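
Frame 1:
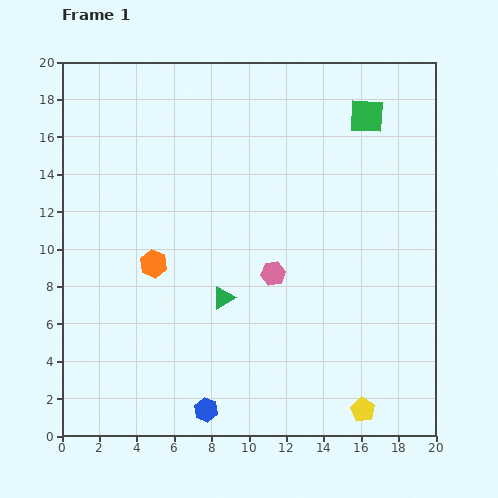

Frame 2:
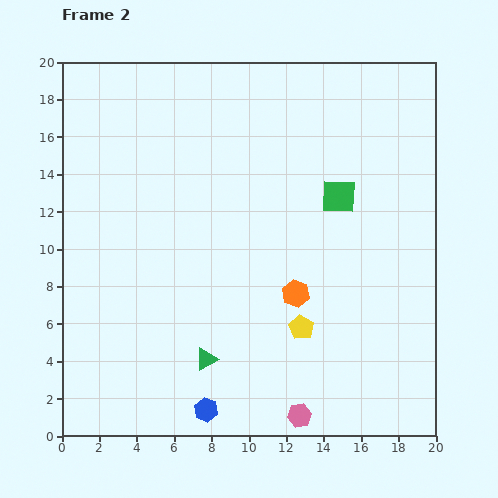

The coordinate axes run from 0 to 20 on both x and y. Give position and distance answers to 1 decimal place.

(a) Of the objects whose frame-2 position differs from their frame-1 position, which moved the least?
the green triangle

(moved 3.4)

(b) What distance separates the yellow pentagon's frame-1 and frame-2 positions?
5.5

The yellow pentagon moved from (16.1, 1.4) to (12.8, 5.8), a distance of √(3.3² + 4.4²) ≈ 5.5.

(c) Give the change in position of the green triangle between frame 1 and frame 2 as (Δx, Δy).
(-0.9, -3.3)

The green triangle was at (8.6, 7.4) in frame 1 and (7.7, 4.1) in frame 2.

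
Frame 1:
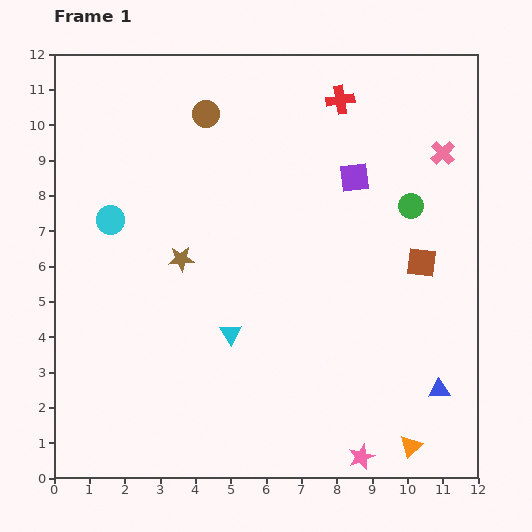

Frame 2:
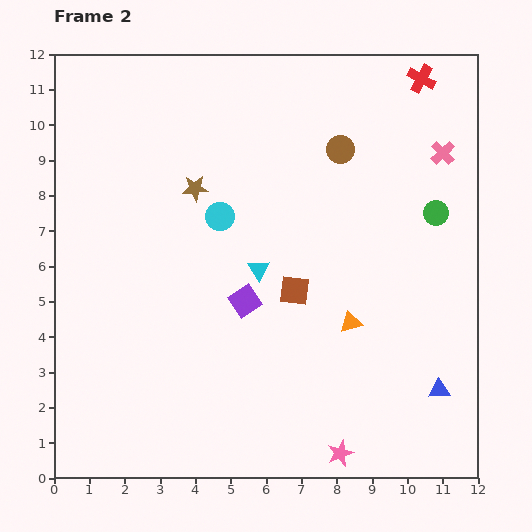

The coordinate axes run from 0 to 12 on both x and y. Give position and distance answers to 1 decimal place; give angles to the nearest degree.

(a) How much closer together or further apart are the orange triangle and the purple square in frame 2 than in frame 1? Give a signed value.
-4.7

Distance in frame 1: 7.8. Distance in frame 2: 3.1.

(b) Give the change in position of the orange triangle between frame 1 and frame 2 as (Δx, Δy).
(-1.7, 3.5)

The orange triangle was at (10.1, 0.9) in frame 1 and (8.4, 4.4) in frame 2.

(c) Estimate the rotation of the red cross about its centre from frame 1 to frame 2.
37° clockwise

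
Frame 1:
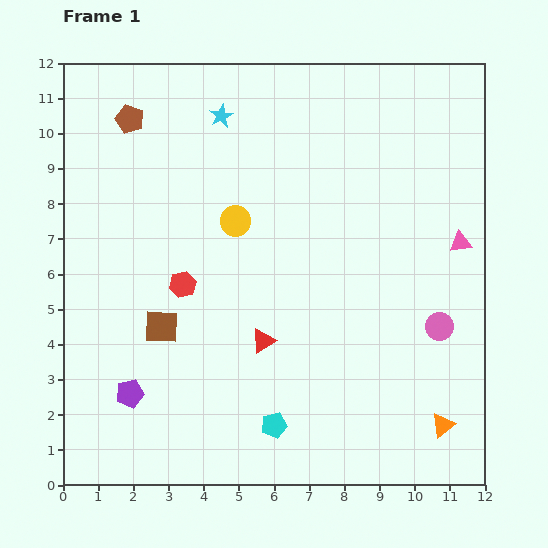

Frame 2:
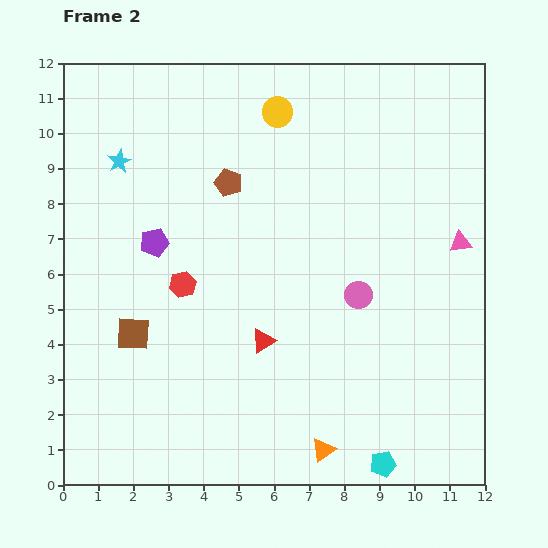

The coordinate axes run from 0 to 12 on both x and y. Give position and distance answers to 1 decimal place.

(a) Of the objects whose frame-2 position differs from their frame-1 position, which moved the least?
the brown square

(moved 0.8)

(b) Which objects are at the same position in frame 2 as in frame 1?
the red triangle, the red hexagon, the pink triangle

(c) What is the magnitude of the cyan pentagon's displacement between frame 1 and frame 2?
3.3

The cyan pentagon moved from (6.0, 1.7) to (9.1, 0.6), a distance of √(3.1² + 1.1²) ≈ 3.3.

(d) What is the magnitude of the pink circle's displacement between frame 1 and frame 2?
2.5

The pink circle moved from (10.7, 4.5) to (8.4, 5.4), a distance of √(2.3² + 0.9²) ≈ 2.5.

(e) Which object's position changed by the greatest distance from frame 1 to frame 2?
the purple pentagon

(moved 4.4; next 3.5)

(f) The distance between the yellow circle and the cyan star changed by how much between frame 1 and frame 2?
+1.7

Distance in frame 1: 3.0. Distance in frame 2: 4.7.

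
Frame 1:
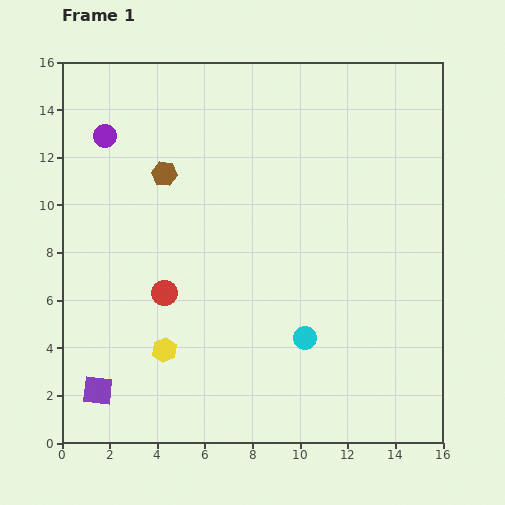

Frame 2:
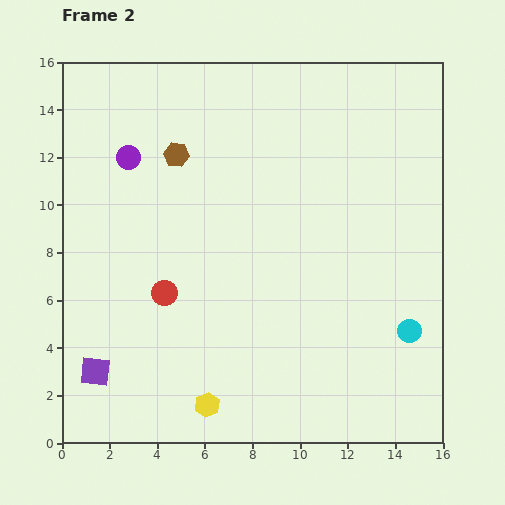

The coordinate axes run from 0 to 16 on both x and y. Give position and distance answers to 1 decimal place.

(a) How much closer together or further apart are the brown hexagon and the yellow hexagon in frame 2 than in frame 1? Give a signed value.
+3.2

Distance in frame 1: 7.4. Distance in frame 2: 10.6.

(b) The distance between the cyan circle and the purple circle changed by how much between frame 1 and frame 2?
+1.9

Distance in frame 1: 12.0. Distance in frame 2: 13.9.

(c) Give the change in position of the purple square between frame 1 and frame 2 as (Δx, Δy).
(-0.1, 0.8)

The purple square was at (1.5, 2.2) in frame 1 and (1.4, 3.0) in frame 2.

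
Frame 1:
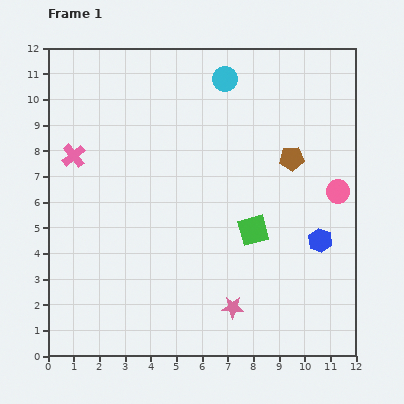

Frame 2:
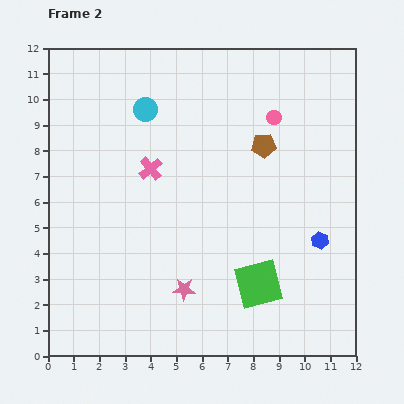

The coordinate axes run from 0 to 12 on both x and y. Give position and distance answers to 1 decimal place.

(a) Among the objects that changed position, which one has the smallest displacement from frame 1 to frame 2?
the brown pentagon

(moved 1.2)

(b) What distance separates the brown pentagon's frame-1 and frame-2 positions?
1.2

The brown pentagon moved from (9.5, 7.7) to (8.4, 8.2), a distance of √(1.1² + 0.5²) ≈ 1.2.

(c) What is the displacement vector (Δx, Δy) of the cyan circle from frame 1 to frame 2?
(-3.1, -1.2)

The cyan circle was at (6.9, 10.8) in frame 1 and (3.8, 9.6) in frame 2.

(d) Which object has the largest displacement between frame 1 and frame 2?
the pink circle

(moved 3.8; next 3.3)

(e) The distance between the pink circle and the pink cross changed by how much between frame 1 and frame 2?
-5.2

Distance in frame 1: 10.4. Distance in frame 2: 5.2.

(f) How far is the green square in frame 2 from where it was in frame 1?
2.1

The green square moved from (8.0, 4.9) to (8.2, 2.8), a distance of √(0.2² + 2.1²) ≈ 2.1.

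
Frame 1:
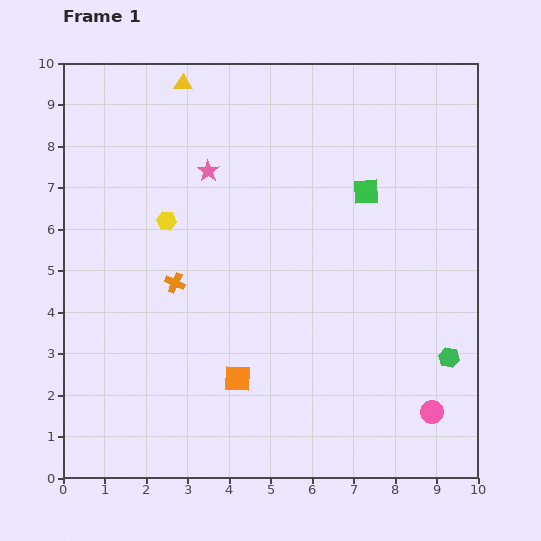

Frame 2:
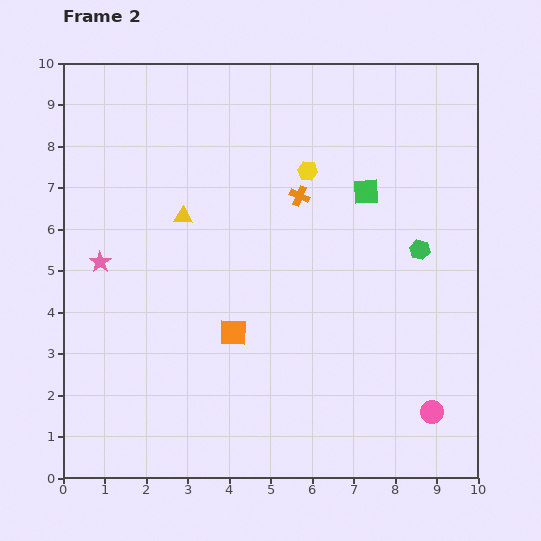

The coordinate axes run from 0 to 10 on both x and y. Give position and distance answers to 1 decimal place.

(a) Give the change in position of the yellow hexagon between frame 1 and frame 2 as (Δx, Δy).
(3.4, 1.2)

The yellow hexagon was at (2.5, 6.2) in frame 1 and (5.9, 7.4) in frame 2.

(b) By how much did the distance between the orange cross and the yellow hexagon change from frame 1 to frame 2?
-0.9

Distance in frame 1: 1.5. Distance in frame 2: 0.6.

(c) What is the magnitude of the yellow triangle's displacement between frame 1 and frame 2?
3.2

The yellow triangle moved from (2.9, 9.5) to (2.9, 6.3), a distance of √(0.0² + 3.2²) ≈ 3.2.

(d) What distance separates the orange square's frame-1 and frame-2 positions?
1.1

The orange square moved from (4.2, 2.4) to (4.1, 3.5), a distance of √(0.1² + 1.1²) ≈ 1.1.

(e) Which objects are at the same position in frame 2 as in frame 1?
the green square, the pink circle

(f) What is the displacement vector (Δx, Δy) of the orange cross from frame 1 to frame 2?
(3.0, 2.1)

The orange cross was at (2.7, 4.7) in frame 1 and (5.7, 6.8) in frame 2.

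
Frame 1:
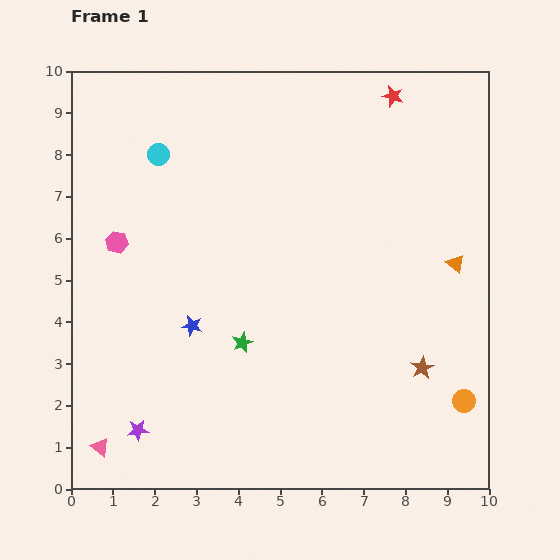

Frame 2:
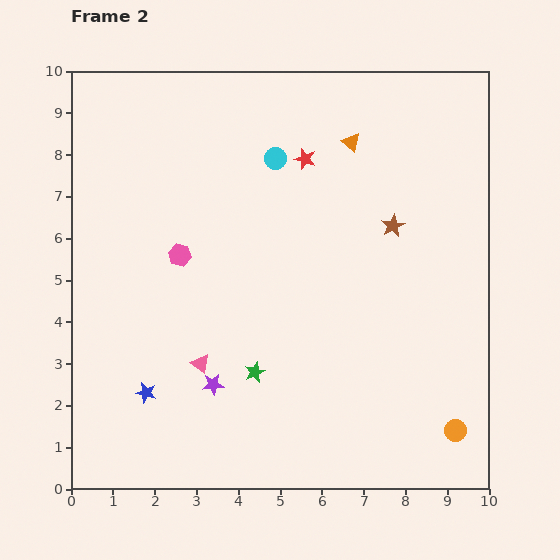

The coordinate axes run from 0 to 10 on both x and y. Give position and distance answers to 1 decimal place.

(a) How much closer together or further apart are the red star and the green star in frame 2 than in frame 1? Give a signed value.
-1.7

Distance in frame 1: 6.9. Distance in frame 2: 5.2.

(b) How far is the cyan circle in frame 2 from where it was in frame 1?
2.8

The cyan circle moved from (2.1, 8.0) to (4.9, 7.9), a distance of √(2.8² + 0.1²) ≈ 2.8.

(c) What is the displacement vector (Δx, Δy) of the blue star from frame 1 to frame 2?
(-1.1, -1.6)

The blue star was at (2.9, 3.9) in frame 1 and (1.8, 2.3) in frame 2.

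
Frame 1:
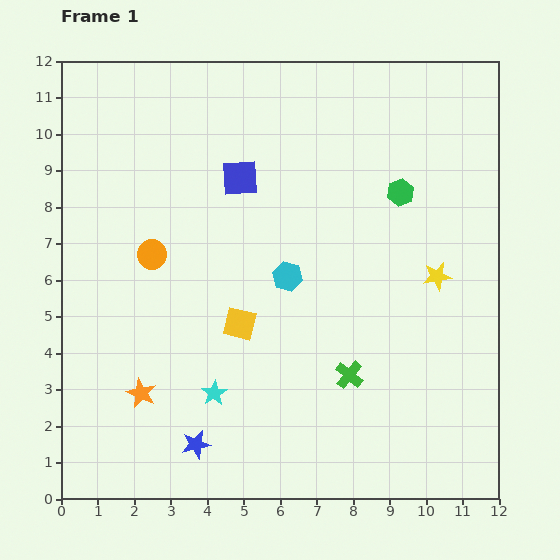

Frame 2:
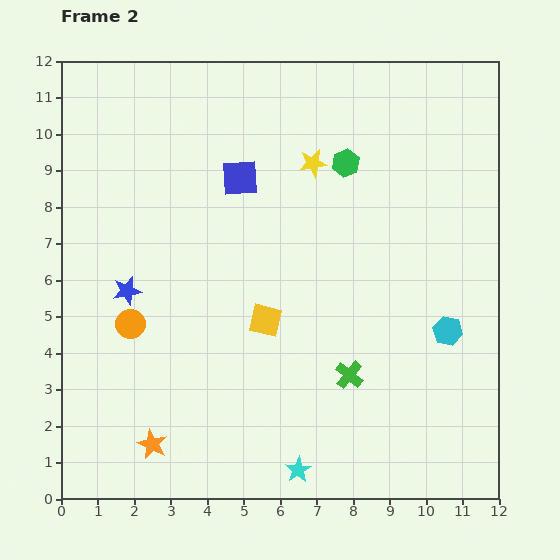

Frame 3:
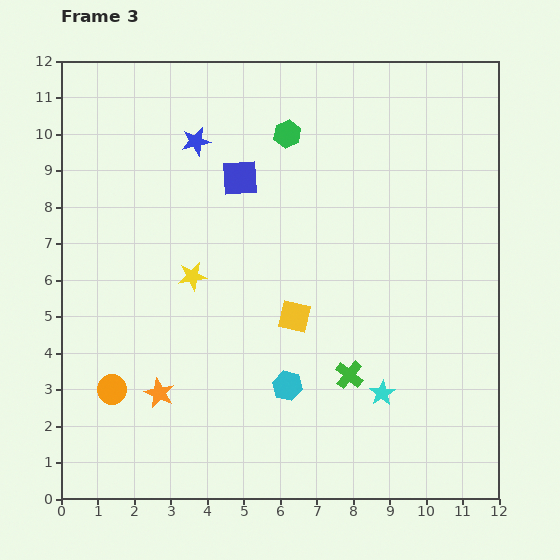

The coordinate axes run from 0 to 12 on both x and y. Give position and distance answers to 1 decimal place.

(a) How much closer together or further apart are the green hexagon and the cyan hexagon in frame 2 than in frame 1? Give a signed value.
+1.5

Distance in frame 1: 3.9. Distance in frame 2: 5.4.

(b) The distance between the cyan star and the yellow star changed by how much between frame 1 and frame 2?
+1.5

Distance in frame 1: 6.9. Distance in frame 2: 8.4.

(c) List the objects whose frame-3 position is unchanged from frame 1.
the green cross, the blue square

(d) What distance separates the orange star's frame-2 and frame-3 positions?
1.4

The orange star moved from (2.5, 1.5) to (2.7, 2.9), a distance of √(0.2² + 1.4²) ≈ 1.4.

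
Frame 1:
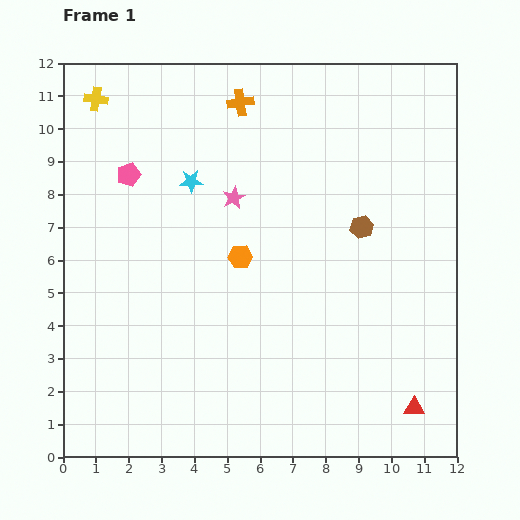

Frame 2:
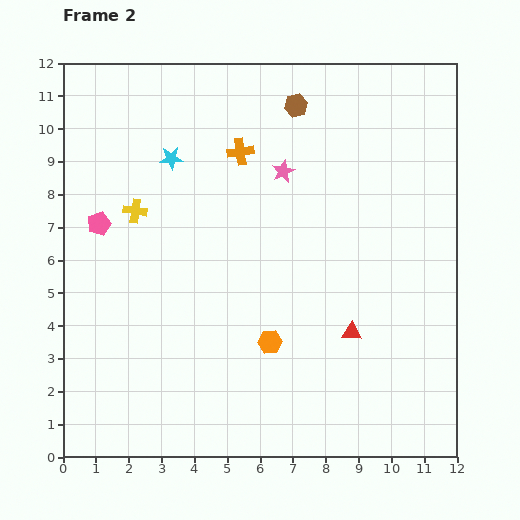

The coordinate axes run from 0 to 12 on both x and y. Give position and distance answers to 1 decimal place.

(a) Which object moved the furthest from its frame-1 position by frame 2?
the brown hexagon

(moved 4.2; next 3.6)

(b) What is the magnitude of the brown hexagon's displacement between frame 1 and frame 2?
4.2

The brown hexagon moved from (9.1, 7.0) to (7.1, 10.7), a distance of √(2.0² + 3.7²) ≈ 4.2.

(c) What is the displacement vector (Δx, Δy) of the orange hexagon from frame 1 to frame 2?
(0.9, -2.6)

The orange hexagon was at (5.4, 6.1) in frame 1 and (6.3, 3.5) in frame 2.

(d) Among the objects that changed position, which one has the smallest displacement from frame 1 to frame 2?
the cyan star

(moved 0.9)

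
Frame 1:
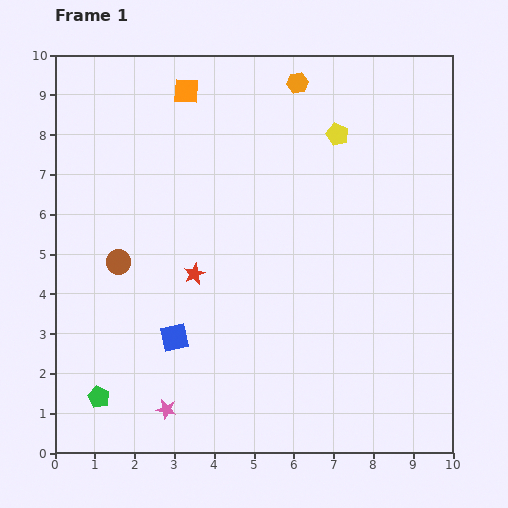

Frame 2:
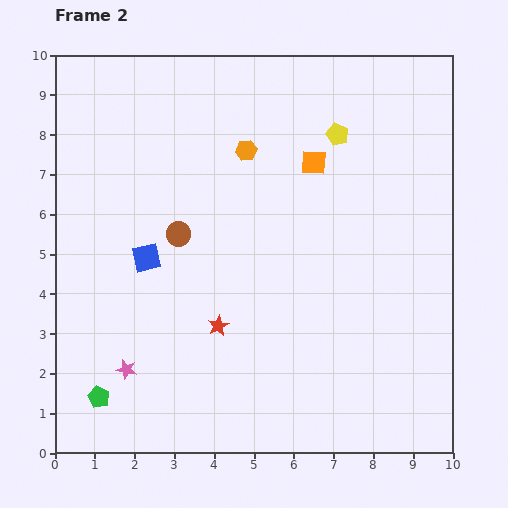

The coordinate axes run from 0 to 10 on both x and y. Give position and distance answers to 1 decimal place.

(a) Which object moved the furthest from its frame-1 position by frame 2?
the orange square

(moved 3.7; next 2.1)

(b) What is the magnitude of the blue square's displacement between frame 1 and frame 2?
2.1

The blue square moved from (3.0, 2.9) to (2.3, 4.9), a distance of √(0.7² + 2.0²) ≈ 2.1.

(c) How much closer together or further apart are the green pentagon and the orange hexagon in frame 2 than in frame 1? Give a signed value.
-2.1

Distance in frame 1: 9.3. Distance in frame 2: 7.2.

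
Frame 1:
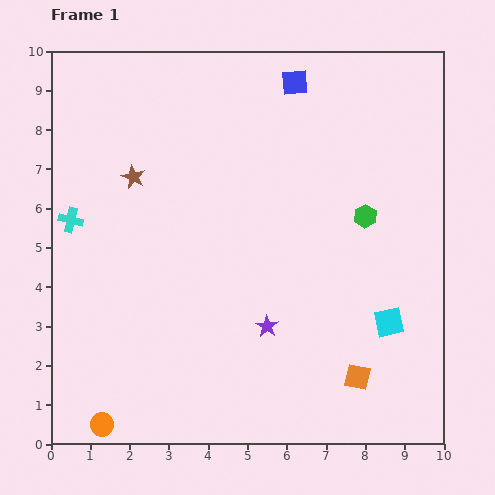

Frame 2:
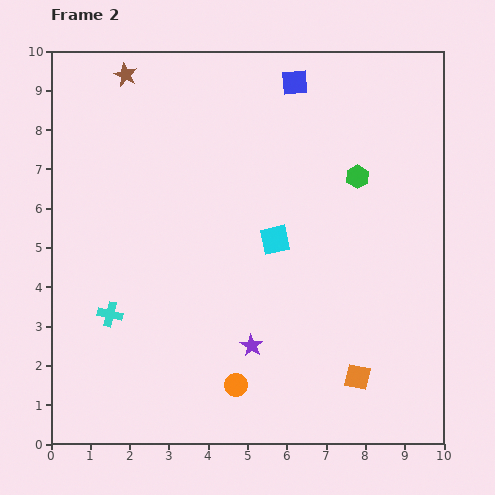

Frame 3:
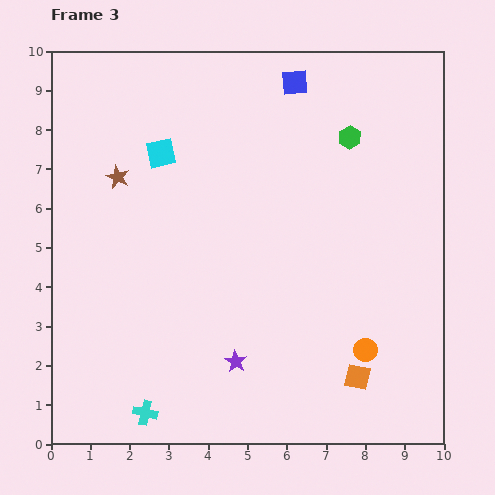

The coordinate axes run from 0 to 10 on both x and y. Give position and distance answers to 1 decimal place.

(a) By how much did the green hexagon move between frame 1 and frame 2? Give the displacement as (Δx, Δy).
(-0.2, 1.0)

The green hexagon was at (8.0, 5.8) in frame 1 and (7.8, 6.8) in frame 2.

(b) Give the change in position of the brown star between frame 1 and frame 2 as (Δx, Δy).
(-0.2, 2.6)

The brown star was at (2.1, 6.8) in frame 1 and (1.9, 9.4) in frame 2.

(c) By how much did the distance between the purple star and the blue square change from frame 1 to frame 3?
+1.1

Distance in frame 1: 6.2. Distance in frame 3: 7.3.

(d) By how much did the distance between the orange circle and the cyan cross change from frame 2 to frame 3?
+2.1

Distance in frame 2: 3.7. Distance in frame 3: 5.8.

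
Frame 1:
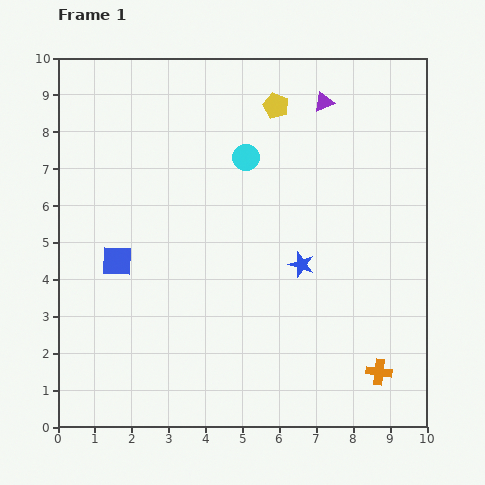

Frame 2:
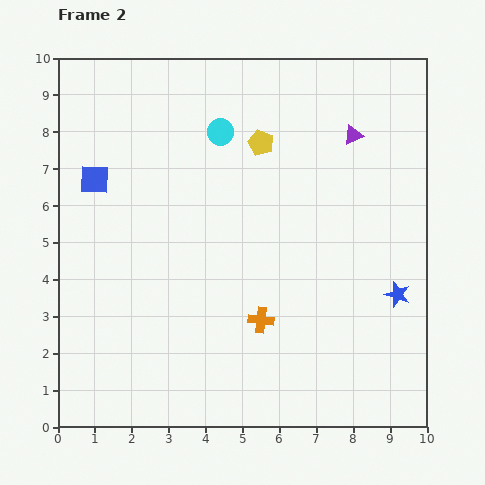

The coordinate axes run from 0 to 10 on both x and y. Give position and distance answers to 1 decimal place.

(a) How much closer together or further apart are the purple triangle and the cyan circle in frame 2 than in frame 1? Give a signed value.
+1.0

Distance in frame 1: 2.6. Distance in frame 2: 3.6.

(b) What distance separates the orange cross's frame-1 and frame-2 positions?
3.5

The orange cross moved from (8.7, 1.5) to (5.5, 2.9), a distance of √(3.2² + 1.4²) ≈ 3.5.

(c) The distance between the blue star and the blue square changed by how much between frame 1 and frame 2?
+3.8

Distance in frame 1: 5.0. Distance in frame 2: 8.8.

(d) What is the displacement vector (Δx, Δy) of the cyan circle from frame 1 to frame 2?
(-0.7, 0.7)

The cyan circle was at (5.1, 7.3) in frame 1 and (4.4, 8.0) in frame 2.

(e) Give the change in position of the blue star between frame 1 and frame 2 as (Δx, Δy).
(2.6, -0.8)

The blue star was at (6.6, 4.4) in frame 1 and (9.2, 3.6) in frame 2.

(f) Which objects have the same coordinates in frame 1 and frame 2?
none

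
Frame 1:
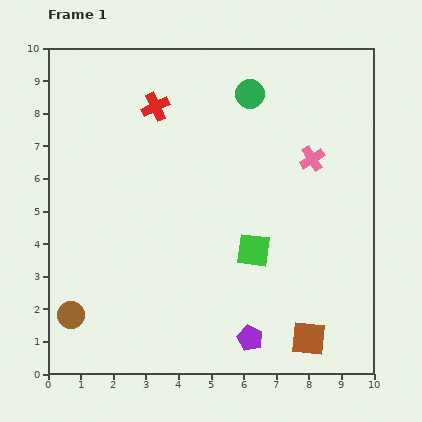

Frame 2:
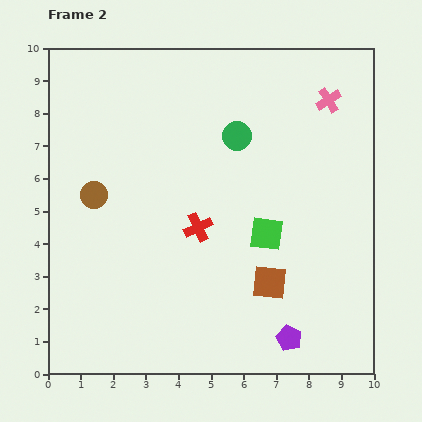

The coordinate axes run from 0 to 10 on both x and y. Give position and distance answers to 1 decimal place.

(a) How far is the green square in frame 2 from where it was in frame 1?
0.6

The green square moved from (6.3, 3.8) to (6.7, 4.3), a distance of √(0.4² + 0.5²) ≈ 0.6.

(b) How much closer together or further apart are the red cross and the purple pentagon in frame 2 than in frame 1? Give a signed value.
-3.3

Distance in frame 1: 7.7. Distance in frame 2: 4.4.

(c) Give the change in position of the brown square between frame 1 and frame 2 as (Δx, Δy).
(-1.2, 1.7)

The brown square was at (8.0, 1.1) in frame 1 and (6.8, 2.8) in frame 2.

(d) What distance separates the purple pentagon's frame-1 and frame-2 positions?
1.2

The purple pentagon moved from (6.2, 1.1) to (7.4, 1.1), a distance of √(1.2² + 0.0²) ≈ 1.2.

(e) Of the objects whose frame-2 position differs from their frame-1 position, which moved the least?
the green square

(moved 0.6)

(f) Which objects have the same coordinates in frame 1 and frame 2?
none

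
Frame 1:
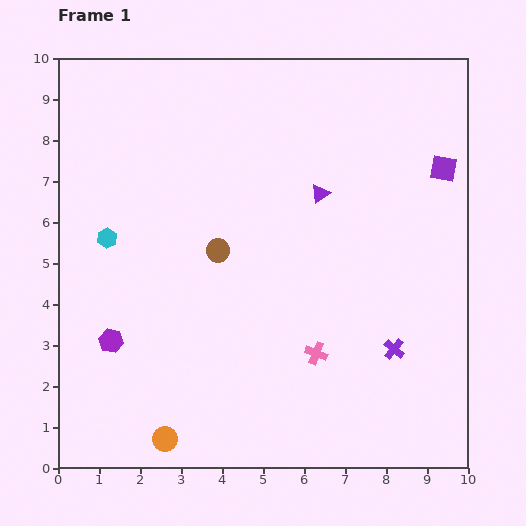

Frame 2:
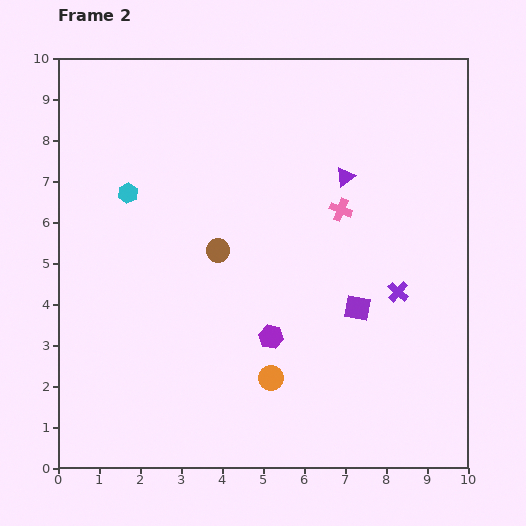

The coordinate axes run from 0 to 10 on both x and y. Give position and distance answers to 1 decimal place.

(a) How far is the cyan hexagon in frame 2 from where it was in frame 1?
1.2

The cyan hexagon moved from (1.2, 5.6) to (1.7, 6.7), a distance of √(0.5² + 1.1²) ≈ 1.2.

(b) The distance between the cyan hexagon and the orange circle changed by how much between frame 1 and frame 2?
+0.6

Distance in frame 1: 5.1. Distance in frame 2: 5.7.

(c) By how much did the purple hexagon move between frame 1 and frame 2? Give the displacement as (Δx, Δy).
(3.9, 0.1)

The purple hexagon was at (1.3, 3.1) in frame 1 and (5.2, 3.2) in frame 2.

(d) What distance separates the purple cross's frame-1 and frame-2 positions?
1.4

The purple cross moved from (8.2, 2.9) to (8.3, 4.3), a distance of √(0.1² + 1.4²) ≈ 1.4.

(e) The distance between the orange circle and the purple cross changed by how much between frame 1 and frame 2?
-2.3

Distance in frame 1: 6.0. Distance in frame 2: 3.7.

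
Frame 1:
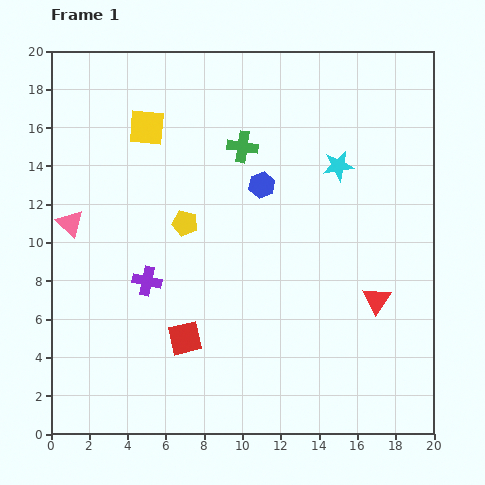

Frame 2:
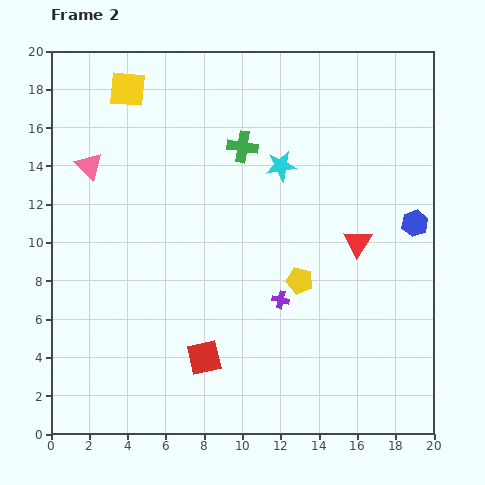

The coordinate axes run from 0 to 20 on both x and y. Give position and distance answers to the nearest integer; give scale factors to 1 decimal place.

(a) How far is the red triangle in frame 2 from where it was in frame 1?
3

The red triangle moved from (17, 7) to (16, 10), a distance of √(1² + 3²) ≈ 3.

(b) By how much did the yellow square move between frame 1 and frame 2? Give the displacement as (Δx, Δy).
(-1, 2)

The yellow square was at (5, 16) in frame 1 and (4, 18) in frame 2.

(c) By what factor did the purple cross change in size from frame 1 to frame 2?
0.6×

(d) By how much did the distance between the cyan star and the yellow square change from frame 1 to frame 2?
-1

Distance in frame 1: 10. Distance in frame 2: 9.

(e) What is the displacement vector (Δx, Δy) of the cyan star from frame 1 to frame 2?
(-3, 0)

The cyan star was at (15, 14) in frame 1 and (12, 14) in frame 2.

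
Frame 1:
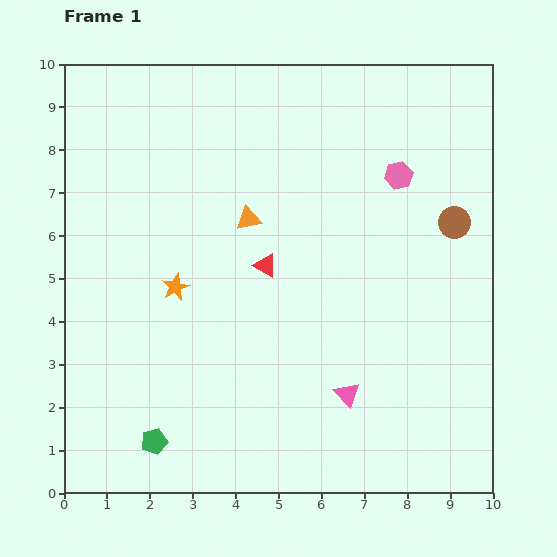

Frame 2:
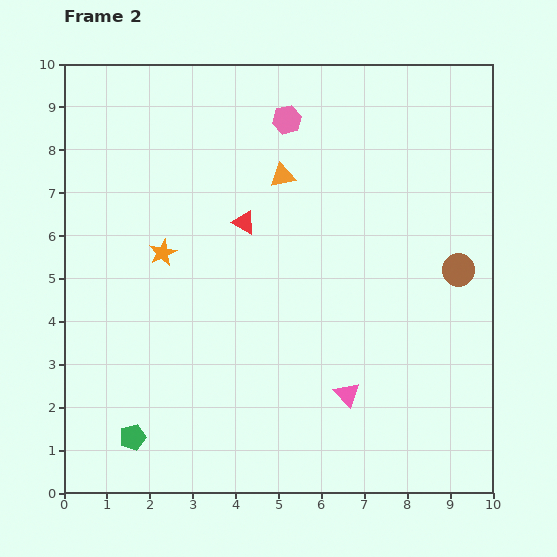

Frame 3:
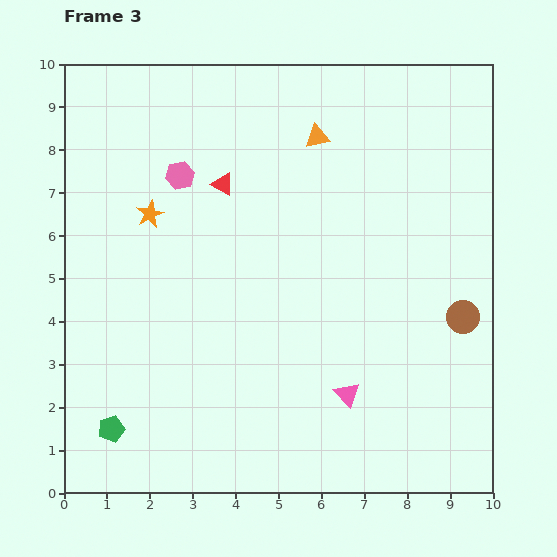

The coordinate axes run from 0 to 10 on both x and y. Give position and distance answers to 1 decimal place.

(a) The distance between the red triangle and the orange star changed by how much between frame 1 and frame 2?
-0.2

Distance in frame 1: 2.2. Distance in frame 2: 2.0.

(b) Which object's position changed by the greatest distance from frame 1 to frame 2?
the pink hexagon

(moved 2.9; next 1.3)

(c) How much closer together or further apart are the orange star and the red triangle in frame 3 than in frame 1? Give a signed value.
-0.4

Distance in frame 1: 2.2. Distance in frame 3: 1.8.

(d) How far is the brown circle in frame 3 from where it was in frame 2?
1.1

The brown circle moved from (9.2, 5.2) to (9.3, 4.1), a distance of √(0.1² + 1.1²) ≈ 1.1.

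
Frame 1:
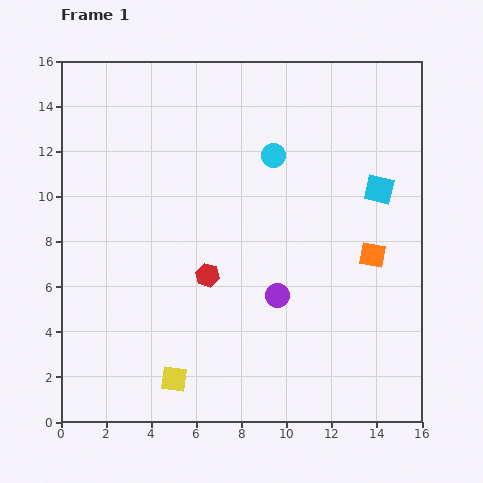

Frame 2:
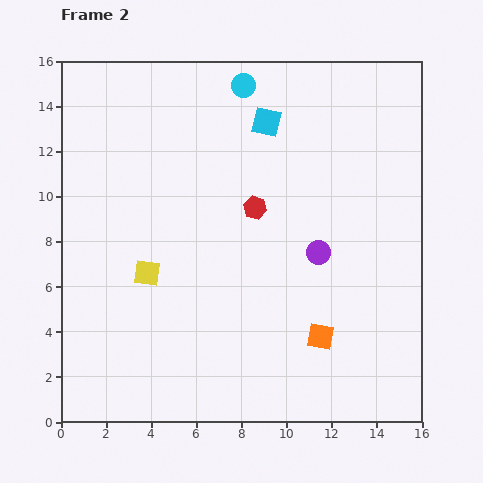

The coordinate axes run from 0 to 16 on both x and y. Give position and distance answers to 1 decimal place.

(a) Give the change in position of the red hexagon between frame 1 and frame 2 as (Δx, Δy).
(2.1, 3.0)

The red hexagon was at (6.5, 6.5) in frame 1 and (8.6, 9.5) in frame 2.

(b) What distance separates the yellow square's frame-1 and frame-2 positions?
4.9

The yellow square moved from (5.0, 1.9) to (3.8, 6.6), a distance of √(1.2² + 4.7²) ≈ 4.9.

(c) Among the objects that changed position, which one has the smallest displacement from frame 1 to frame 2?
the purple circle

(moved 2.6)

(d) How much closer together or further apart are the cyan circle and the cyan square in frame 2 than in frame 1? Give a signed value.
-3.0

Distance in frame 1: 4.9. Distance in frame 2: 1.9.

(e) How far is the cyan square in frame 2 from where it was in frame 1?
5.8

The cyan square moved from (14.1, 10.3) to (9.1, 13.3), a distance of √(5.0² + 3.0²) ≈ 5.8.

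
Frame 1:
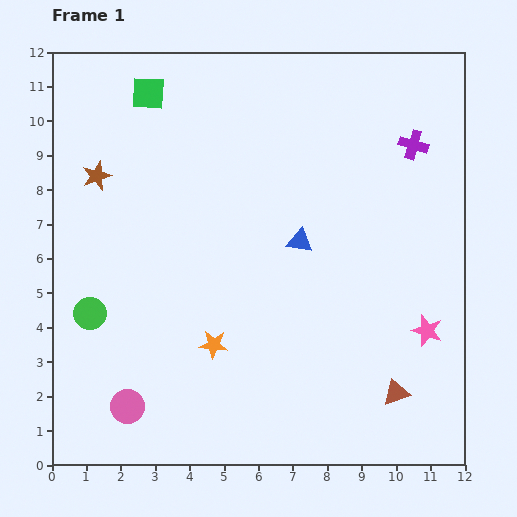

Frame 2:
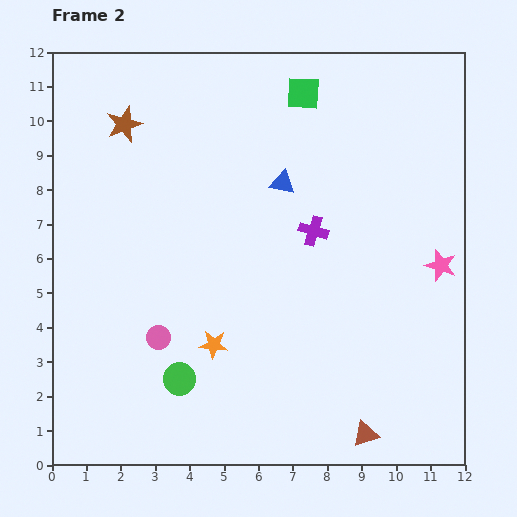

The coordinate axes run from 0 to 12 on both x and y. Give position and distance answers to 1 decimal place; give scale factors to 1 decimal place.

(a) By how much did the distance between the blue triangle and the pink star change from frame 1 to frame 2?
+0.7

Distance in frame 1: 4.5. Distance in frame 2: 5.2.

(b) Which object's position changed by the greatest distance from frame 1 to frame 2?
the green square

(moved 4.5; next 3.8)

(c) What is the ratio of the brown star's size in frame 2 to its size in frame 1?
1.3×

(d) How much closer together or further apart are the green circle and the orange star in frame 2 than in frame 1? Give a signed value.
-2.3

Distance in frame 1: 3.7. Distance in frame 2: 1.4.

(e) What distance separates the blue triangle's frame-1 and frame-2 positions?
1.8

The blue triangle moved from (7.2, 6.5) to (6.7, 8.2), a distance of √(0.5² + 1.7²) ≈ 1.8.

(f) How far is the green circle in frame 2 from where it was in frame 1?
3.2

The green circle moved from (1.1, 4.4) to (3.7, 2.5), a distance of √(2.6² + 1.9²) ≈ 3.2.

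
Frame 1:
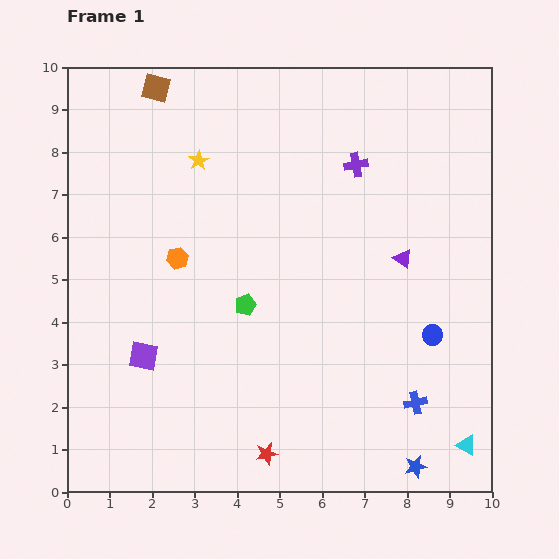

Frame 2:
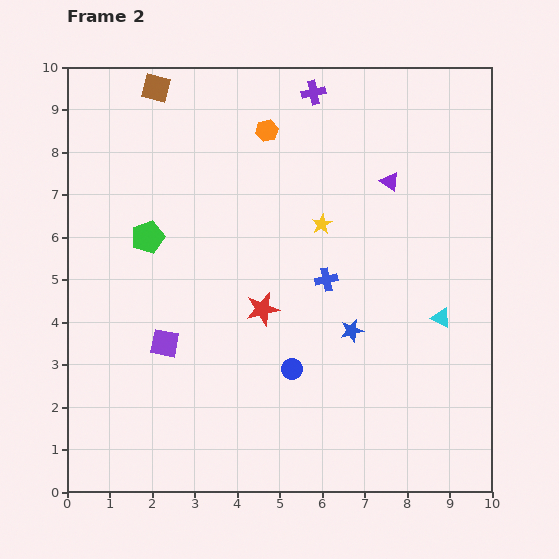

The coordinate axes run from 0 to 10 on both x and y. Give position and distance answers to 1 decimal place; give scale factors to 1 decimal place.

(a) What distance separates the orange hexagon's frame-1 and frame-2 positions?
3.7

The orange hexagon moved from (2.6, 5.5) to (4.7, 8.5), a distance of √(2.1² + 3.0²) ≈ 3.7.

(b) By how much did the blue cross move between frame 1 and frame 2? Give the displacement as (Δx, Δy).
(-2.1, 2.9)

The blue cross was at (8.2, 2.1) in frame 1 and (6.1, 5.0) in frame 2.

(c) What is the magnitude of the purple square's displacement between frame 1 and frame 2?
0.6

The purple square moved from (1.8, 3.2) to (2.3, 3.5), a distance of √(0.5² + 0.3²) ≈ 0.6.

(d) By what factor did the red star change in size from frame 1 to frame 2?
1.5×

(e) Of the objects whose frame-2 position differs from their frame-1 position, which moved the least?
the purple square

(moved 0.6)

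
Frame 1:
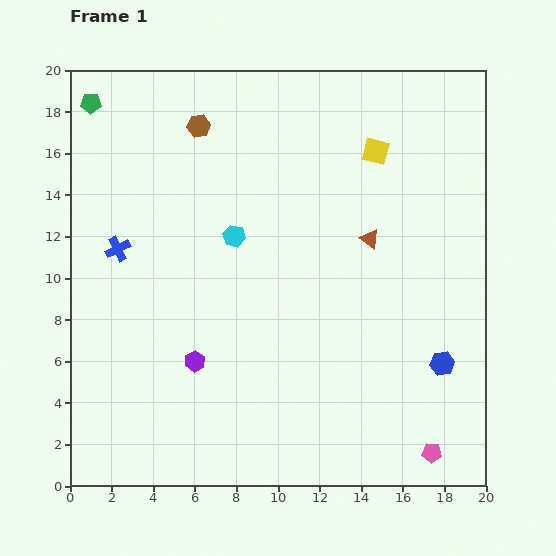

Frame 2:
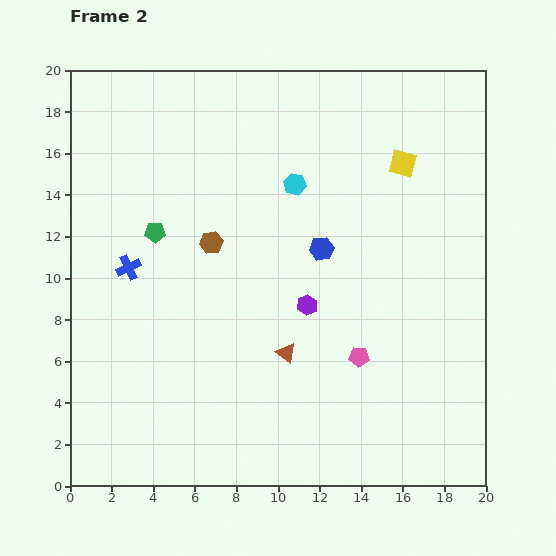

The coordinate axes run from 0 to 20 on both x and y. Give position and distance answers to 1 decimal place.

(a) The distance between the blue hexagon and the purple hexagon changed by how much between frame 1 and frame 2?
-9.1

Distance in frame 1: 11.9. Distance in frame 2: 2.8.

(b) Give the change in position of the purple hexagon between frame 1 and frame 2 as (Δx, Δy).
(5.4, 2.7)

The purple hexagon was at (6.0, 6.0) in frame 1 and (11.4, 8.7) in frame 2.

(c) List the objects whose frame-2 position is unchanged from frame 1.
none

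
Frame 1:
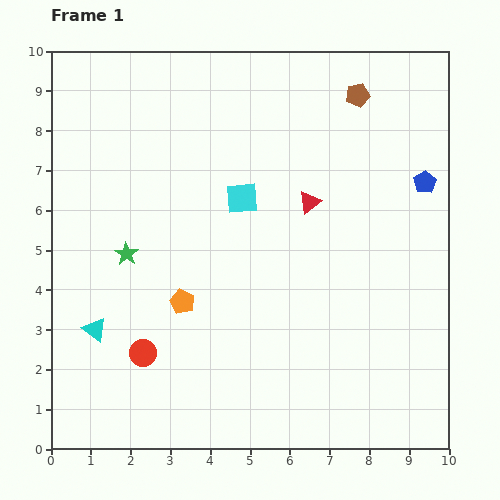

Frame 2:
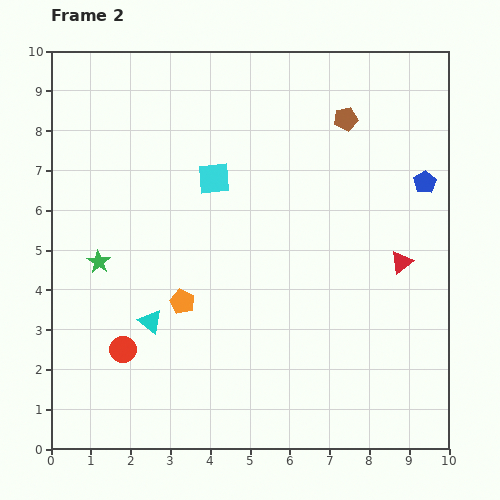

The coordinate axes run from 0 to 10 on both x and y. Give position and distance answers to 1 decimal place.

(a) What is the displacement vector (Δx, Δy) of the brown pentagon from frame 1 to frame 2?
(-0.3, -0.6)

The brown pentagon was at (7.7, 8.9) in frame 1 and (7.4, 8.3) in frame 2.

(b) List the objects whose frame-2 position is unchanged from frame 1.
the orange pentagon, the blue pentagon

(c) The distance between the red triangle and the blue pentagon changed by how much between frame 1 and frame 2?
-0.8

Distance in frame 1: 2.9. Distance in frame 2: 2.1.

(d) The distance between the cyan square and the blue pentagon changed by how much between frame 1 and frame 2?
+0.7

Distance in frame 1: 4.6. Distance in frame 2: 5.3.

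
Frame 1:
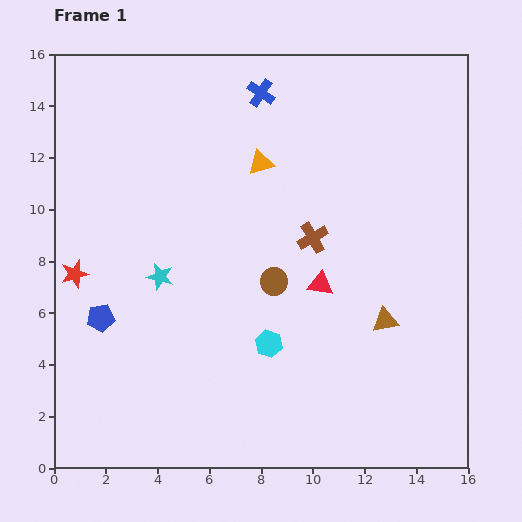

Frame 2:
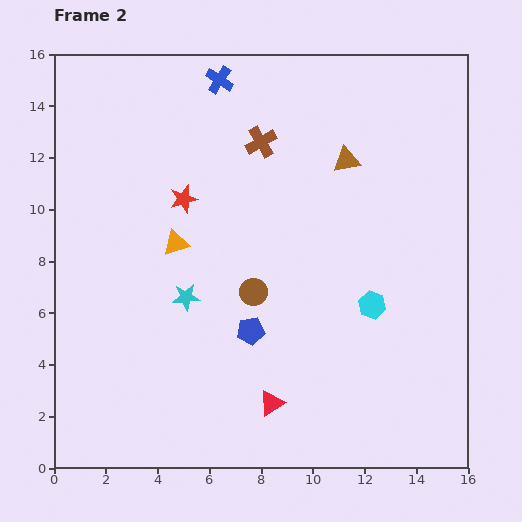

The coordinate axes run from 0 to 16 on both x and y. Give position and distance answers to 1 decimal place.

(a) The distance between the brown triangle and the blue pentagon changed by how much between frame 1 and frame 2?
-3.4

Distance in frame 1: 11.0. Distance in frame 2: 7.6.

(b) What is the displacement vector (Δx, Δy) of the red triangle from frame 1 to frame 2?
(-1.9, -4.6)

The red triangle was at (10.3, 7.1) in frame 1 and (8.4, 2.5) in frame 2.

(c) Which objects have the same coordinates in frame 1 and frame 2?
none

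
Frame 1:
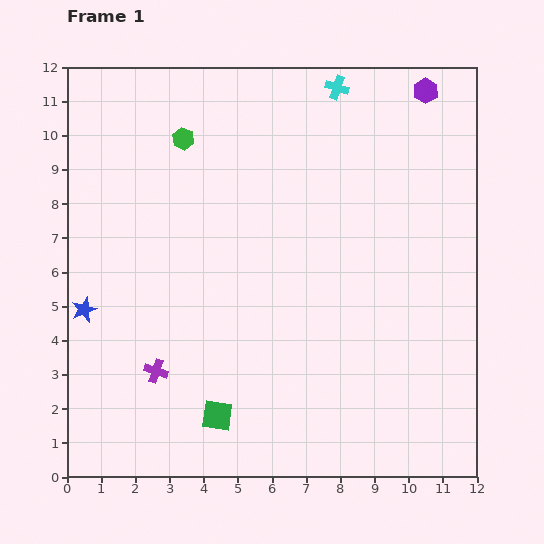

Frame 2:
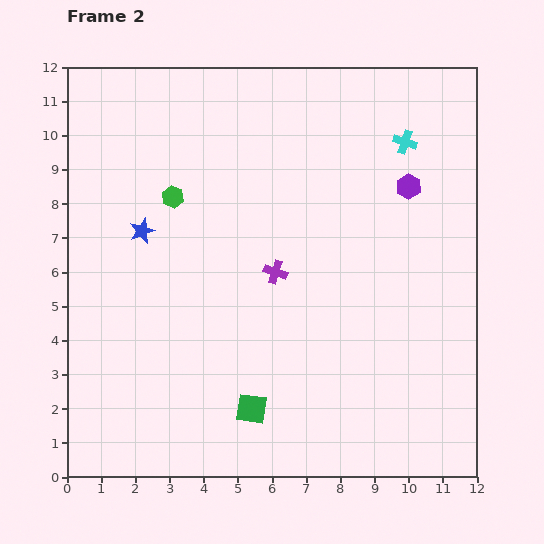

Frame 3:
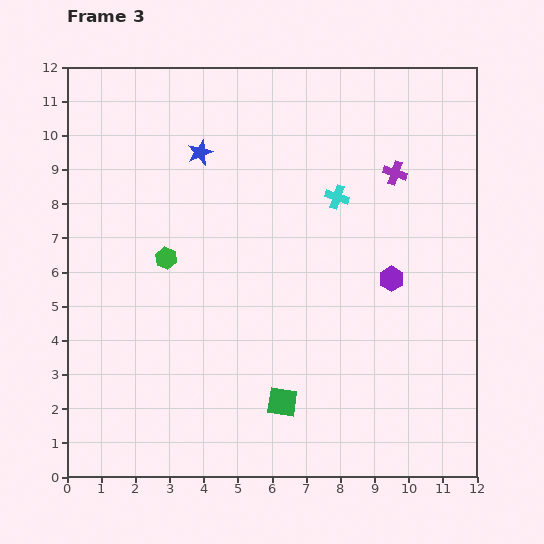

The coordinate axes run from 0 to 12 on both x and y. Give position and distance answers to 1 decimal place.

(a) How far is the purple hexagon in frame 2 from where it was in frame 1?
2.8

The purple hexagon moved from (10.5, 11.3) to (10.0, 8.5), a distance of √(0.5² + 2.8²) ≈ 2.8.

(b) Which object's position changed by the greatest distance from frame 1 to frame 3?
the purple cross

(moved 9.1; next 5.7)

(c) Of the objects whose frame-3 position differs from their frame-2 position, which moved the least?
the green square

(moved 0.9)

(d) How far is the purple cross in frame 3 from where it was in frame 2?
4.5

The purple cross moved from (6.1, 6.0) to (9.6, 8.9), a distance of √(3.5² + 2.9²) ≈ 4.5.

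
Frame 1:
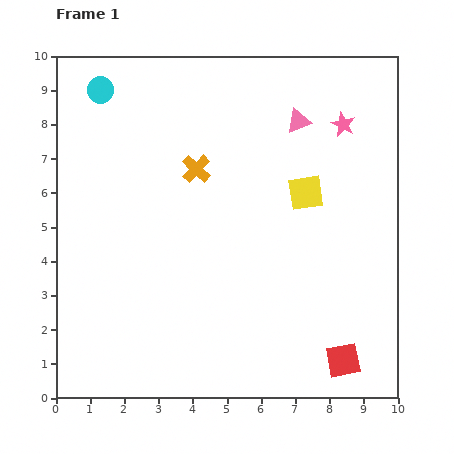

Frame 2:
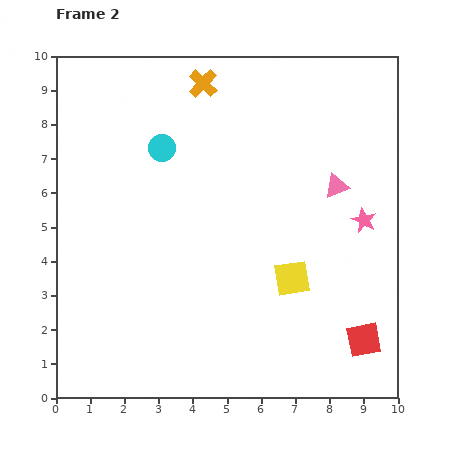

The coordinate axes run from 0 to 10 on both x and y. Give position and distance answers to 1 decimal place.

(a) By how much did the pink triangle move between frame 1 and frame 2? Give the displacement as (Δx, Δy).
(1.1, -1.9)

The pink triangle was at (7.1, 8.1) in frame 1 and (8.2, 6.2) in frame 2.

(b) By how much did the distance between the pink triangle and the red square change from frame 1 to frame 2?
-2.5

Distance in frame 1: 7.1. Distance in frame 2: 4.6.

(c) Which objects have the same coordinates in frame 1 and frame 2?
none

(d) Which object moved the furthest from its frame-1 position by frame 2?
the pink star

(moved 2.9; next 2.5)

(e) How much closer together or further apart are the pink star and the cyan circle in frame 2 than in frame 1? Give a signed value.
-0.9

Distance in frame 1: 7.2. Distance in frame 2: 6.3.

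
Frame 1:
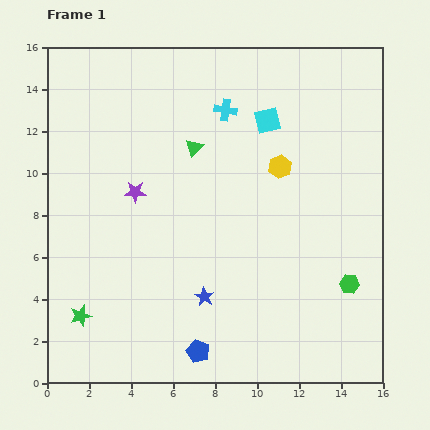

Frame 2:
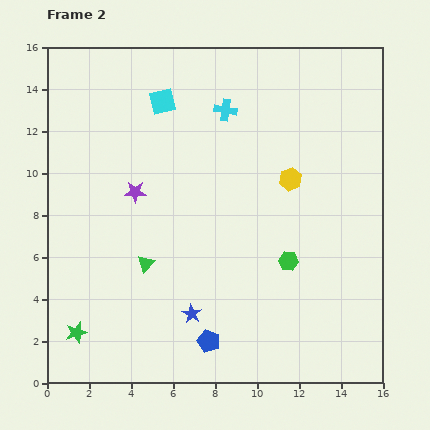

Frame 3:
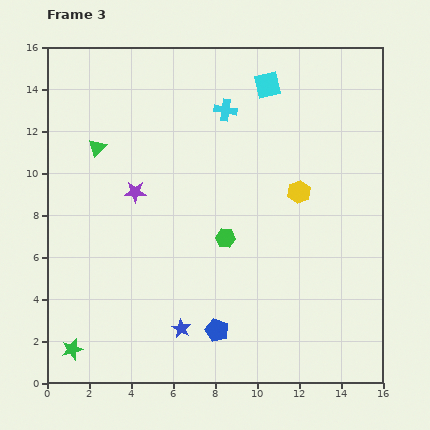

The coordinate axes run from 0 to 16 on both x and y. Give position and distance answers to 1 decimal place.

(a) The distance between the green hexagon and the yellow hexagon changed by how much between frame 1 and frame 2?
-2.6

Distance in frame 1: 6.5. Distance in frame 2: 3.9.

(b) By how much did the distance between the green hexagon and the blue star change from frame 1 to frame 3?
-2.1

Distance in frame 1: 6.9. Distance in frame 3: 4.8.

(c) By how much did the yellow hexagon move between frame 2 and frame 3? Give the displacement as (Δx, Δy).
(0.4, -0.6)

The yellow hexagon was at (11.6, 9.7) in frame 2 and (12.0, 9.1) in frame 3.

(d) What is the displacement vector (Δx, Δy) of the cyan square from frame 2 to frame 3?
(5.0, 0.8)

The cyan square was at (5.5, 13.4) in frame 2 and (10.5, 14.2) in frame 3.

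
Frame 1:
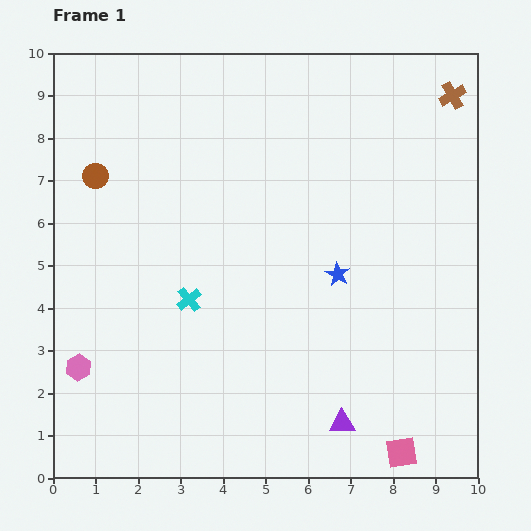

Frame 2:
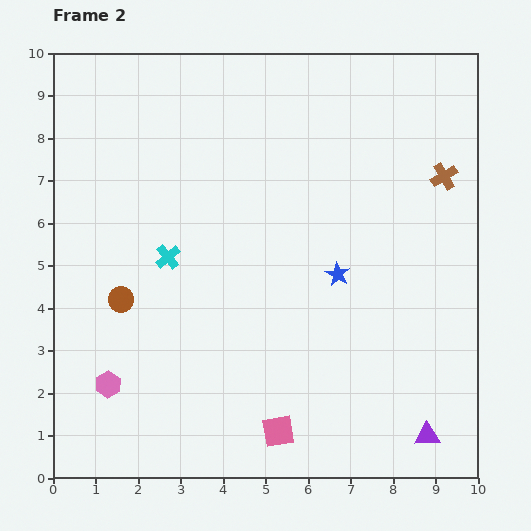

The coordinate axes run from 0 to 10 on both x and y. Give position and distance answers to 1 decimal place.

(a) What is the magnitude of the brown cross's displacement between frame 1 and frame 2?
1.9

The brown cross moved from (9.4, 9.0) to (9.2, 7.1), a distance of √(0.2² + 1.9²) ≈ 1.9.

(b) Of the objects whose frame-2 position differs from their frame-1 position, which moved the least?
the pink hexagon

(moved 0.8)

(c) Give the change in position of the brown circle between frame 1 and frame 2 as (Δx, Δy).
(0.6, -2.9)

The brown circle was at (1.0, 7.1) in frame 1 and (1.6, 4.2) in frame 2.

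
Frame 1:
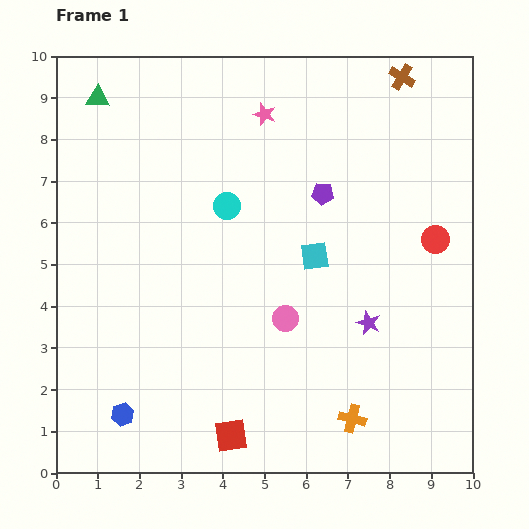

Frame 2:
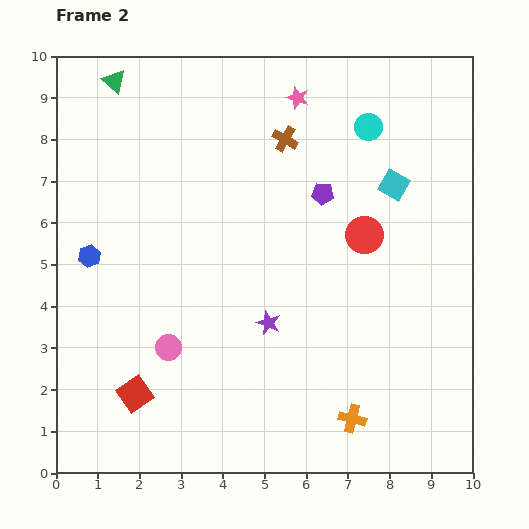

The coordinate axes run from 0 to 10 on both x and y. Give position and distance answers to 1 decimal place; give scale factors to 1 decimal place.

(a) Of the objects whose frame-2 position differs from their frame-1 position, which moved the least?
the green triangle

(moved 0.6)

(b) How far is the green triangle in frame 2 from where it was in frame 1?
0.6

The green triangle moved from (1.0, 9.0) to (1.4, 9.4), a distance of √(0.4² + 0.4²) ≈ 0.6.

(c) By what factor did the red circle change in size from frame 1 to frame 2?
1.3×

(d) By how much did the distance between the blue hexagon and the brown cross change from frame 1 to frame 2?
-5.0

Distance in frame 1: 10.5. Distance in frame 2: 5.5.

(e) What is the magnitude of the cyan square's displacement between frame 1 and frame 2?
2.5

The cyan square moved from (6.2, 5.2) to (8.1, 6.9), a distance of √(1.9² + 1.7²) ≈ 2.5.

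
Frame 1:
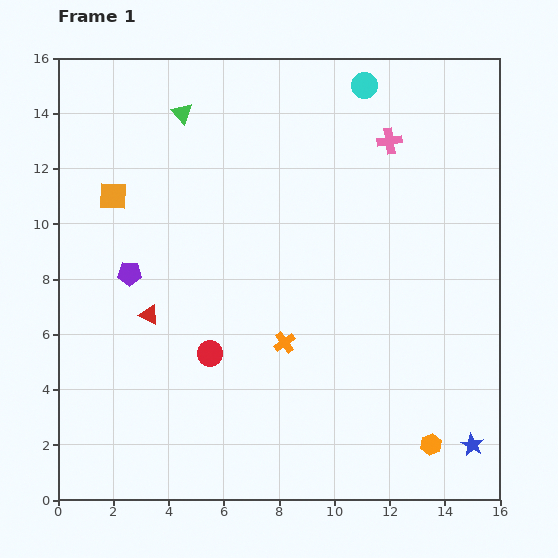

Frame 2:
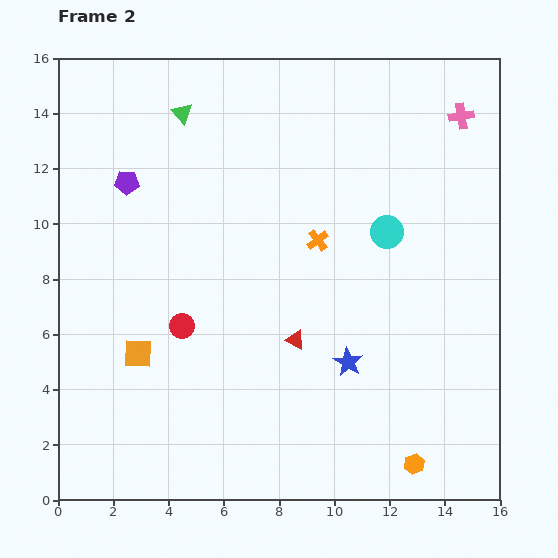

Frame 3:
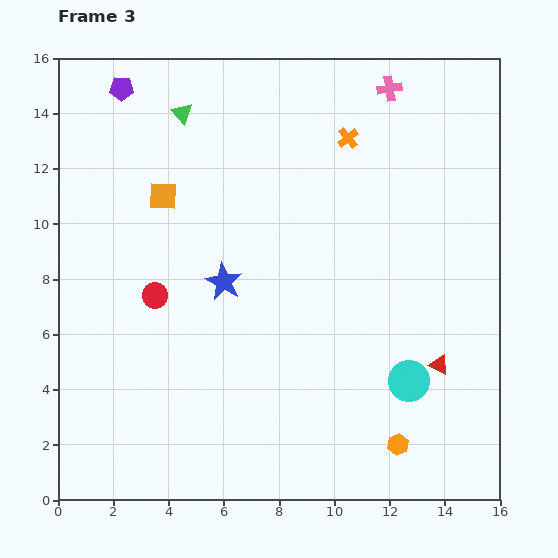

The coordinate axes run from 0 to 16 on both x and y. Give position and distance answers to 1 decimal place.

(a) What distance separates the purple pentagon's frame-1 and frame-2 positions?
3.3

The purple pentagon moved from (2.6, 8.2) to (2.5, 11.5), a distance of √(0.1² + 3.3²) ≈ 3.3.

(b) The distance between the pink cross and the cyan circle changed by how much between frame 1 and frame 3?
+8.4

Distance in frame 1: 2.2. Distance in frame 3: 10.6.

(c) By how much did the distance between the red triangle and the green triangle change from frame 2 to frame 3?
+3.8

Distance in frame 2: 9.2. Distance in frame 3: 13.0.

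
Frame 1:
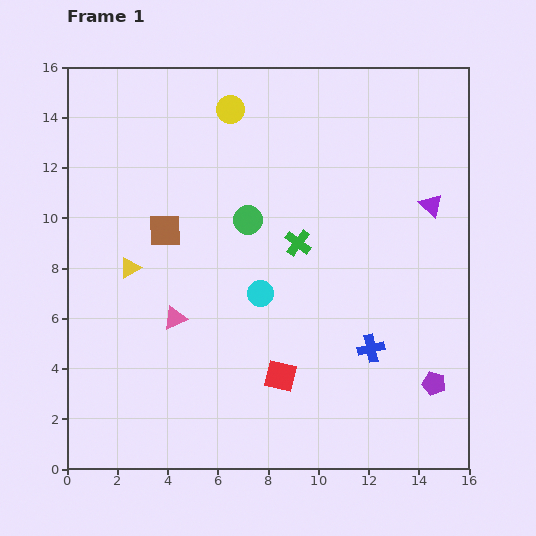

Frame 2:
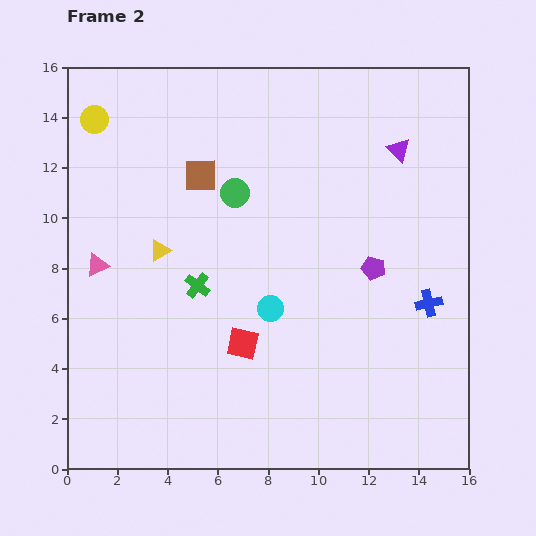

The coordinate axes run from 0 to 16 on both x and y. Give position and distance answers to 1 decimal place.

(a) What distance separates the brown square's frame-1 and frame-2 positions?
2.6

The brown square moved from (3.9, 9.5) to (5.3, 11.7), a distance of √(1.4² + 2.2²) ≈ 2.6.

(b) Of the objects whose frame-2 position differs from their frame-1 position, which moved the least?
the cyan circle

(moved 0.7)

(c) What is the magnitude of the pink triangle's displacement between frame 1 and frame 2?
3.7

The pink triangle moved from (4.3, 6.0) to (1.2, 8.1), a distance of √(3.1² + 2.1²) ≈ 3.7.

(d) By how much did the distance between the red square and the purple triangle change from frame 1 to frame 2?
+0.8

Distance in frame 1: 9.1. Distance in frame 2: 9.9.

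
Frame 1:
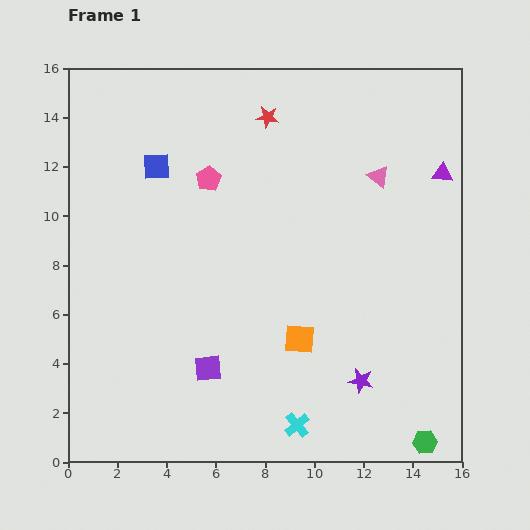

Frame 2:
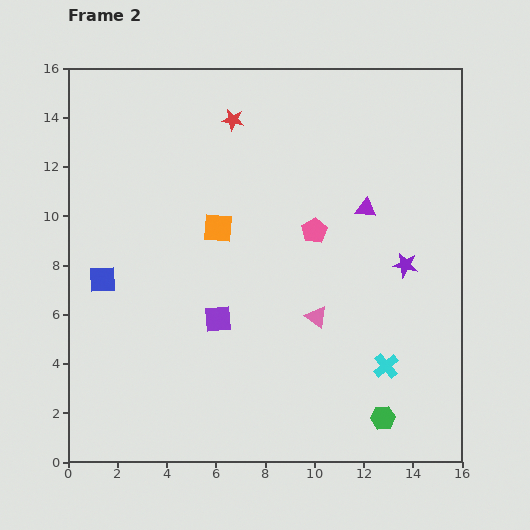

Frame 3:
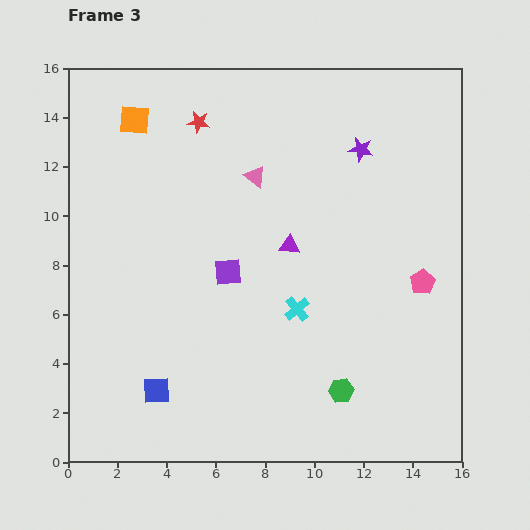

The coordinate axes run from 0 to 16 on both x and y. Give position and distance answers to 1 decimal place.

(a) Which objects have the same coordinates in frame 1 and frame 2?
none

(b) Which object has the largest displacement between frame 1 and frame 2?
the pink triangle

(moved 6.2; next 5.6)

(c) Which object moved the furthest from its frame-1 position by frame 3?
the orange square

(moved 11.1; next 9.7)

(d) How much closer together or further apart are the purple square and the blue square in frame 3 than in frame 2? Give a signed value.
+0.6

Distance in frame 2: 5.0. Distance in frame 3: 5.6.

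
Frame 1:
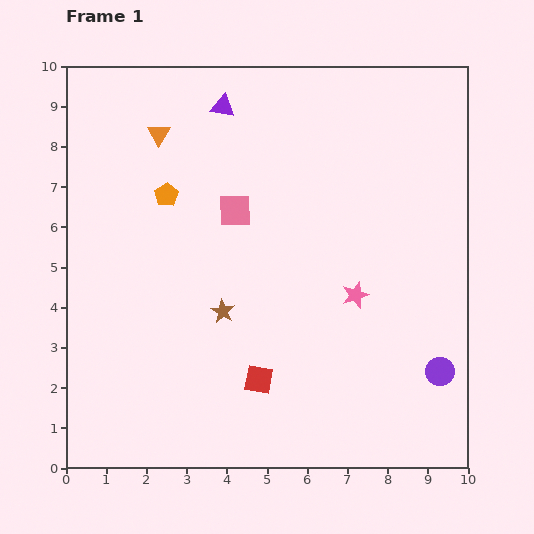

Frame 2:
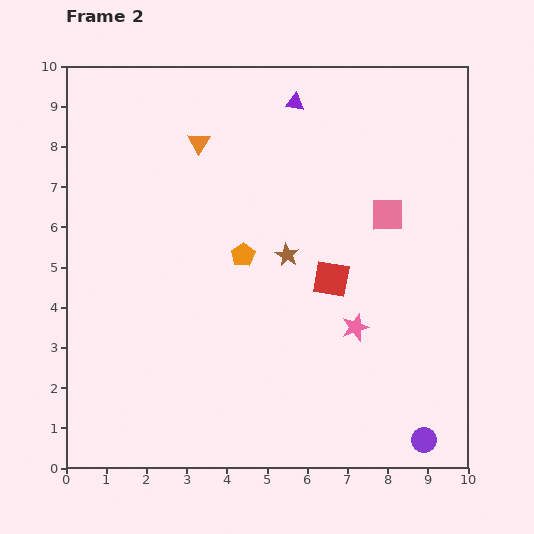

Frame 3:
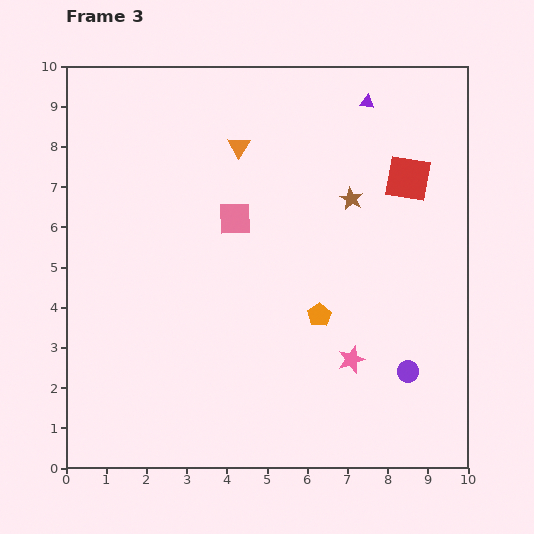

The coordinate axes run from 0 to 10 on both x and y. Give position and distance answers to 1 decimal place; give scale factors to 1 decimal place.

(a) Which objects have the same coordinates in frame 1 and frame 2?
none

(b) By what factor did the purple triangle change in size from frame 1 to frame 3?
0.6×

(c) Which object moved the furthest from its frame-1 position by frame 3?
the red square

(moved 6.2; next 4.8)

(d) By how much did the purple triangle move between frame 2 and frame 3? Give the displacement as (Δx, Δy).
(1.8, 0.0)

The purple triangle was at (5.7, 9.1) in frame 2 and (7.5, 9.1) in frame 3.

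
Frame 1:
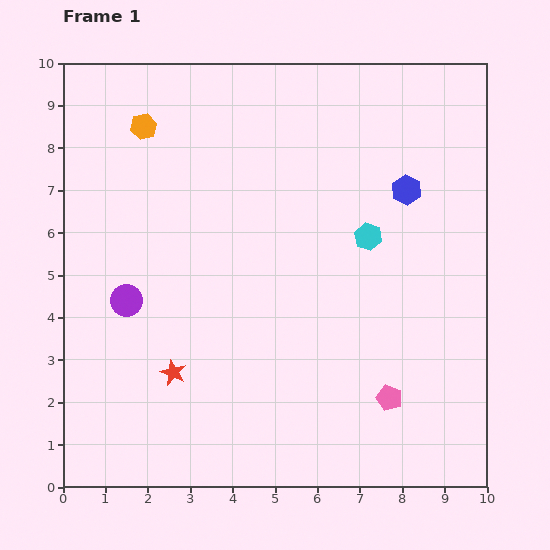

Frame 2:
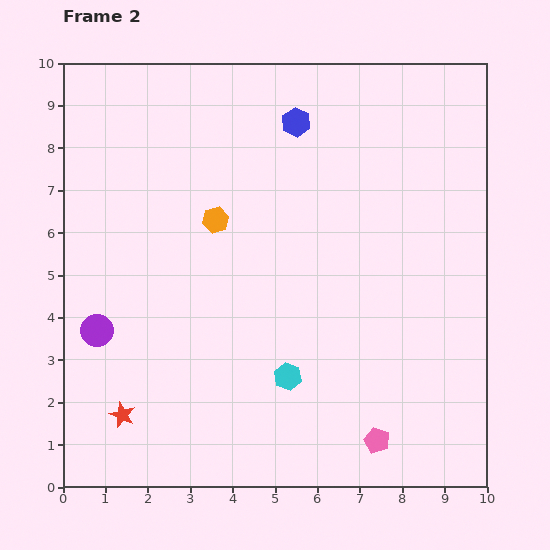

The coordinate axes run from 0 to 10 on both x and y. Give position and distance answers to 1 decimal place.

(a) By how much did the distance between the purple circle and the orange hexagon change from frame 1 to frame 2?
-0.3

Distance in frame 1: 4.1. Distance in frame 2: 3.8.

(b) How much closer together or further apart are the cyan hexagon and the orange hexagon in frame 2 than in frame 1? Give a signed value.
-1.8

Distance in frame 1: 5.9. Distance in frame 2: 4.1.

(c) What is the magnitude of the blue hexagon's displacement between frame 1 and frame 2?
3.1

The blue hexagon moved from (8.1, 7.0) to (5.5, 8.6), a distance of √(2.6² + 1.6²) ≈ 3.1.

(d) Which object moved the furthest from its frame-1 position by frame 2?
the cyan hexagon

(moved 3.8; next 3.1)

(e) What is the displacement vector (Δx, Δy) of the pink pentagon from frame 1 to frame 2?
(-0.3, -1.0)

The pink pentagon was at (7.7, 2.1) in frame 1 and (7.4, 1.1) in frame 2.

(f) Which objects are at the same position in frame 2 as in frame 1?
none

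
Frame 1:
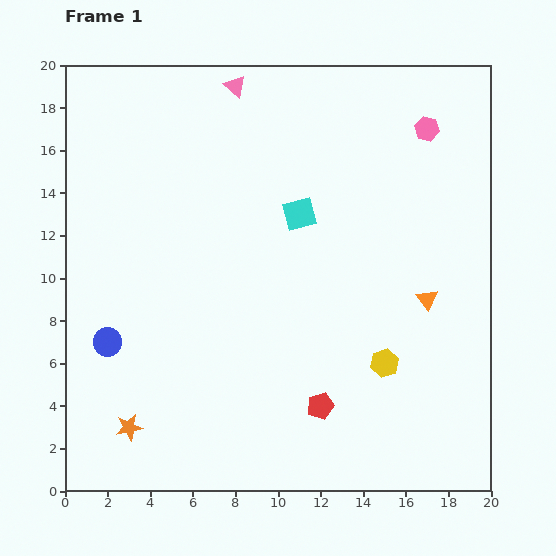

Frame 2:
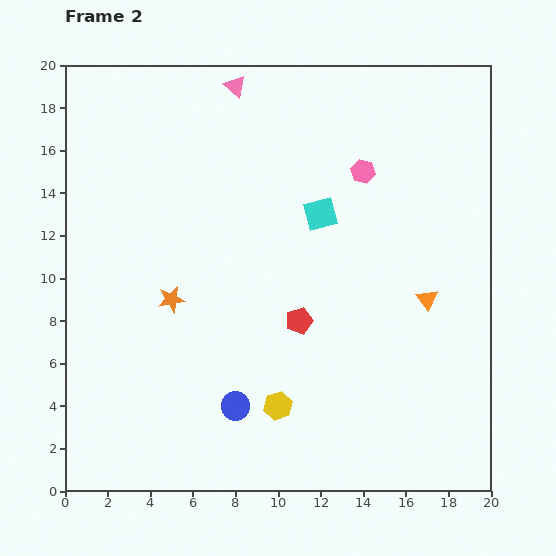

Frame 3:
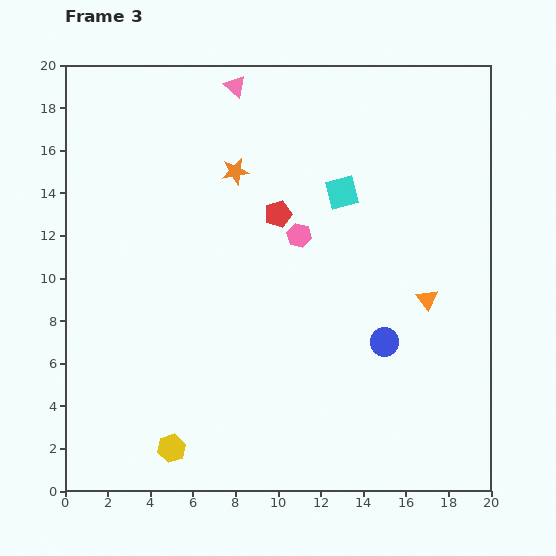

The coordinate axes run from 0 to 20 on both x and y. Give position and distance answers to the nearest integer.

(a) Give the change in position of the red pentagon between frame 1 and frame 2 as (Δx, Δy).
(-1, 4)

The red pentagon was at (12, 4) in frame 1 and (11, 8) in frame 2.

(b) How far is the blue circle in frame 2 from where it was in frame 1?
7

The blue circle moved from (2, 7) to (8, 4), a distance of √(6² + 3²) ≈ 7.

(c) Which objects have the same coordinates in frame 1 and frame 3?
the orange triangle, the pink triangle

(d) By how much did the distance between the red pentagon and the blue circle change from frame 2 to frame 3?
+3

Distance in frame 2: 5. Distance in frame 3: 8.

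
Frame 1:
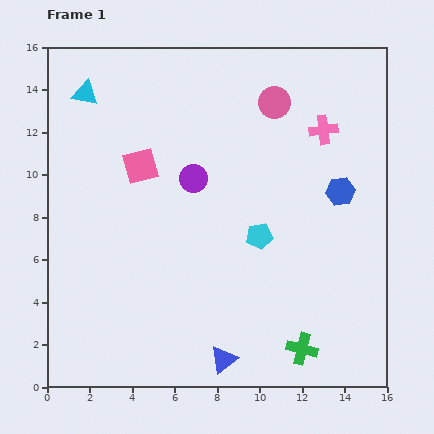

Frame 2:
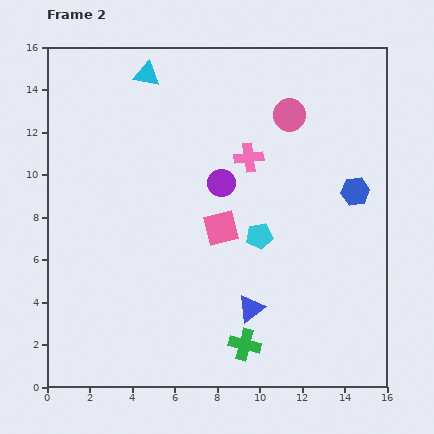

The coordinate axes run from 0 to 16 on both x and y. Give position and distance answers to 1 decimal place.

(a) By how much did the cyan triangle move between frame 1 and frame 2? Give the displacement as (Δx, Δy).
(2.9, 0.9)

The cyan triangle was at (1.8, 13.8) in frame 1 and (4.7, 14.7) in frame 2.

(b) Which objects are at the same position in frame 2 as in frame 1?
the cyan pentagon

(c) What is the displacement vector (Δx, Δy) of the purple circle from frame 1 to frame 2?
(1.3, -0.2)

The purple circle was at (6.9, 9.8) in frame 1 and (8.2, 9.6) in frame 2.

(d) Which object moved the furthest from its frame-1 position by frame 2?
the pink square

(moved 4.8; next 3.7)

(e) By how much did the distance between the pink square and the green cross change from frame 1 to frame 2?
-5.9

Distance in frame 1: 11.5. Distance in frame 2: 5.6.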